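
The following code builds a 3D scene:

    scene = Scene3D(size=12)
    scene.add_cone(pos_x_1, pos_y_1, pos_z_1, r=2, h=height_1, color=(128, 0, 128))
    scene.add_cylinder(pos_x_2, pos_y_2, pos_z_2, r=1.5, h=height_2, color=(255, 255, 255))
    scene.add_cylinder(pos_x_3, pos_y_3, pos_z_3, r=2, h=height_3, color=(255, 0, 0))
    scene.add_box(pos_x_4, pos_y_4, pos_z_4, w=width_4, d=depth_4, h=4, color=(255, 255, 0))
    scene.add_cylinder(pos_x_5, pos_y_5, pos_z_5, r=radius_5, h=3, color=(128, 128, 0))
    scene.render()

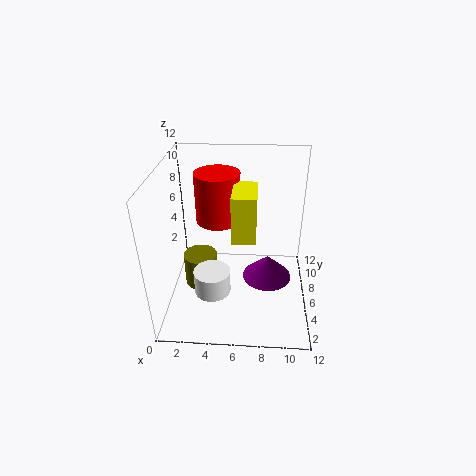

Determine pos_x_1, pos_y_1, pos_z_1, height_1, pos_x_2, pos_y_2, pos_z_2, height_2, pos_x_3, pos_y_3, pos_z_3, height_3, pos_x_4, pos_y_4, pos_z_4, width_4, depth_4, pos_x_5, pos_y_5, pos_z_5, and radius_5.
pos_x_1 = 8.5
pos_y_1 = 5
pos_z_1 = 3
height_1 = 2
pos_x_2 = 4
pos_y_2 = 4
pos_z_2 = 2
height_2 = 2
pos_x_3 = 4
pos_y_3 = 9
pos_z_3 = 6
height_3 = 4.5
pos_x_4 = 5.5
pos_y_4 = 5
pos_z_4 = 6
width_4 = 2
depth_4 = 3.5
pos_x_5 = 2.5
pos_y_5 = 7
pos_z_5 = 0.5
radius_5 = 1.5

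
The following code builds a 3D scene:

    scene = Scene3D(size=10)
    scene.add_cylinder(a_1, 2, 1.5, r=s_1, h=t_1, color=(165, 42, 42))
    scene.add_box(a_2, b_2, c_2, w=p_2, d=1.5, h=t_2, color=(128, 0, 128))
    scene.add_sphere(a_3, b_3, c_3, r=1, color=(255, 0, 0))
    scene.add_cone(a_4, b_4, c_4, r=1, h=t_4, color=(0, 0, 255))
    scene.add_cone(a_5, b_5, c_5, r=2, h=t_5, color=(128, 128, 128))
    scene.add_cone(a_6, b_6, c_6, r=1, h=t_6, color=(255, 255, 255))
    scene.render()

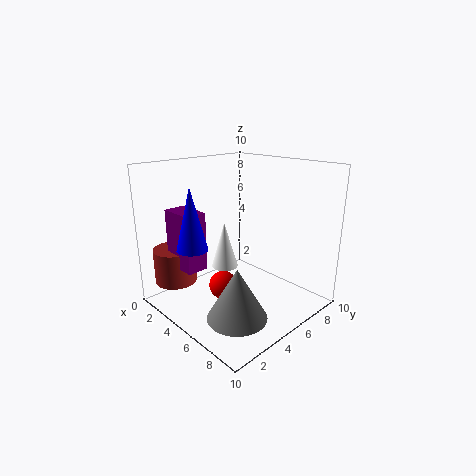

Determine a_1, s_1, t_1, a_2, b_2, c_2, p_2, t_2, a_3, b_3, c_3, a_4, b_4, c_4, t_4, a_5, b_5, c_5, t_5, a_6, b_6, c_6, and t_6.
a_1 = 1.5, s_1 = 1.5, t_1 = 2.5, a_2 = 1.5, b_2 = 1.5, c_2 = 3, p_2 = 2.5, t_2 = 4, a_3 = 4.5, b_3 = 4, c_3 = 1.5, a_4 = 4.5, b_4 = 1.5, c_4 = 5, t_4 = 4, a_5 = 7, b_5 = 3, c_5 = 0.5, t_5 = 3.5, a_6 = 3, b_6 = 5.5, c_6 = 2, t_6 = 3.5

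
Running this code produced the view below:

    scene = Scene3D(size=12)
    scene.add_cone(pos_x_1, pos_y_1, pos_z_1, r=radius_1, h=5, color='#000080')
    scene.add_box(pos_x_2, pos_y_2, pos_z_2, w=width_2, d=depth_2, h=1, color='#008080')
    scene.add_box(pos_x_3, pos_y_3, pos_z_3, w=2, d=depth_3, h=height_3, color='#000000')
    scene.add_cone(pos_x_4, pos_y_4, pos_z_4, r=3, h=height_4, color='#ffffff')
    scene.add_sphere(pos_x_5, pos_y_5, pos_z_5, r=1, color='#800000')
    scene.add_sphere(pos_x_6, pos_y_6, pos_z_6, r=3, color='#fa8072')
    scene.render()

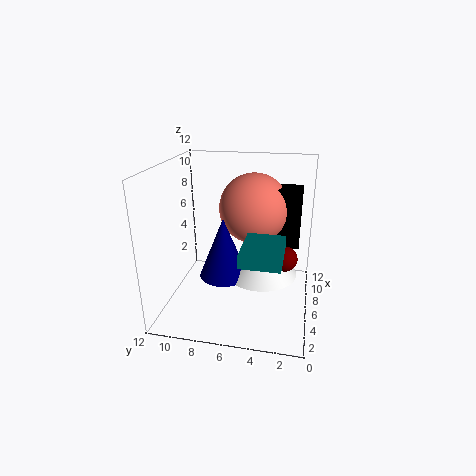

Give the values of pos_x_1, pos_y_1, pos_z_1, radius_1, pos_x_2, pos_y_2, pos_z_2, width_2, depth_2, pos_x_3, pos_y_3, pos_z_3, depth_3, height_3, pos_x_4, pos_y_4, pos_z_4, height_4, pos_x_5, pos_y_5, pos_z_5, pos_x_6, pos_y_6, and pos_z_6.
pos_x_1 = 5, pos_y_1 = 7, pos_z_1 = 3, radius_1 = 2, pos_x_2 = 1, pos_y_2 = 2, pos_z_2 = 6, width_2 = 4, depth_2 = 3, pos_x_3 = 7, pos_y_3 = 1, pos_z_3 = 5, depth_3 = 4, height_3 = 5, pos_x_4 = 6, pos_y_4 = 4, pos_z_4 = 3, height_4 = 3, pos_x_5 = 5, pos_y_5 = 2, pos_z_5 = 5, pos_x_6 = 8, pos_y_6 = 5, pos_z_6 = 8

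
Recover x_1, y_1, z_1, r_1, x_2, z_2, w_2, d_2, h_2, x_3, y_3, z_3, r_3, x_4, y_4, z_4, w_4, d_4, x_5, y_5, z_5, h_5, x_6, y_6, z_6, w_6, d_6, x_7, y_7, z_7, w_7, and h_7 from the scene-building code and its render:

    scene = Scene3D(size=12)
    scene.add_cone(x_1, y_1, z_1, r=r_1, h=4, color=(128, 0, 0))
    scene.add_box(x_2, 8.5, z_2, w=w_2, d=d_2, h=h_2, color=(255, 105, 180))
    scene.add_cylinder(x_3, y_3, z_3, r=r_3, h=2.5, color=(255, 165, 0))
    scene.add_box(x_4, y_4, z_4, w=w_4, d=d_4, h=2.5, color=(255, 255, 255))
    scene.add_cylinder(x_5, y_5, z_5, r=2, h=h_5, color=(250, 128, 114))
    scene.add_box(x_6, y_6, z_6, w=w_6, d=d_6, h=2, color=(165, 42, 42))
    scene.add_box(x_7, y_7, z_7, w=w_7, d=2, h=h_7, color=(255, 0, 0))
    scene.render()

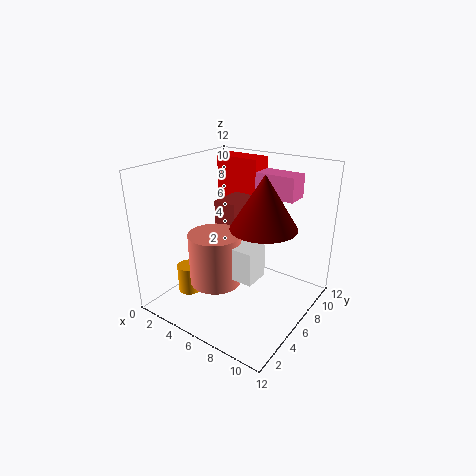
x_1 = 9
y_1 = 5
z_1 = 8
r_1 = 2.5
x_2 = 6
z_2 = 9
w_2 = 3.5
d_2 = 2
h_2 = 2
x_3 = 2
y_3 = 4
z_3 = 0.5
r_3 = 1
x_4 = 6.5
y_4 = 2.5
z_4 = 4.5
w_4 = 3
d_4 = 2
x_5 = 6
y_5 = 3
z_5 = 3.5
h_5 = 4
x_6 = 4
y_6 = 5.5
z_6 = 7
w_6 = 2
d_6 = 3.5
x_7 = 2
y_7 = 8.5
z_7 = 8
w_7 = 4
h_7 = 4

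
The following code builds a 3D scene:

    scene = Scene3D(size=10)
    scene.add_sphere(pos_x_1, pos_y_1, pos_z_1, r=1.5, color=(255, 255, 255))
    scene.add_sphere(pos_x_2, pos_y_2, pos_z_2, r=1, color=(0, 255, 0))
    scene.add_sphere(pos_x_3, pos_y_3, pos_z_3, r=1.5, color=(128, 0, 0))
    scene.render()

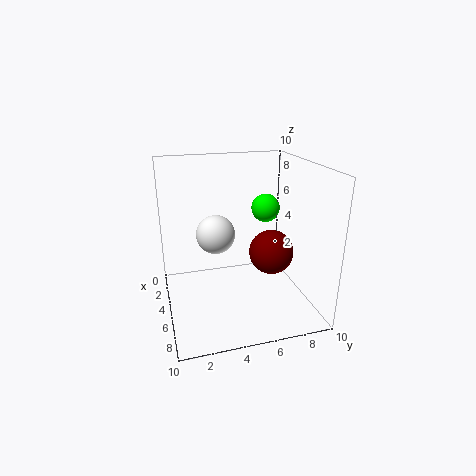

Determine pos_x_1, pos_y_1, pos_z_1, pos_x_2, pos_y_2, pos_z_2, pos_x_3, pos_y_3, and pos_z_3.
pos_x_1 = 2.25, pos_y_1 = 4, pos_z_1 = 4.25, pos_x_2 = 4.25, pos_y_2 = 7.25, pos_z_2 = 6.75, pos_x_3 = 6.25, pos_y_3 = 7, pos_z_3 = 4.25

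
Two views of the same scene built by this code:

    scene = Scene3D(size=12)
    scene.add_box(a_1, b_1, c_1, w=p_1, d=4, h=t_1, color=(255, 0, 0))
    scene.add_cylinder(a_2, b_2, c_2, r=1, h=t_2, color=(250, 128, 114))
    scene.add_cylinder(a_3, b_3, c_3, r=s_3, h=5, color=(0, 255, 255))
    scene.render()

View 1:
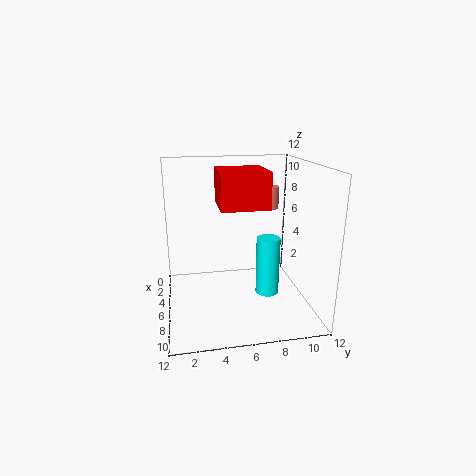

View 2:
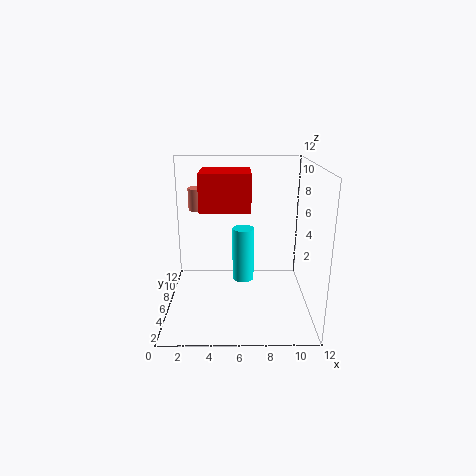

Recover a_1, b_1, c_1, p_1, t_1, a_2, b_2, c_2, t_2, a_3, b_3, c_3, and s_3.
a_1 = 3; b_1 = 4.5; c_1 = 8.5; p_1 = 4; t_1 = 3; a_2 = 2.5; b_2 = 9.5; c_2 = 7.5; t_2 = 2; a_3 = 6.5; b_3 = 8.5; c_3 = 1; s_3 = 1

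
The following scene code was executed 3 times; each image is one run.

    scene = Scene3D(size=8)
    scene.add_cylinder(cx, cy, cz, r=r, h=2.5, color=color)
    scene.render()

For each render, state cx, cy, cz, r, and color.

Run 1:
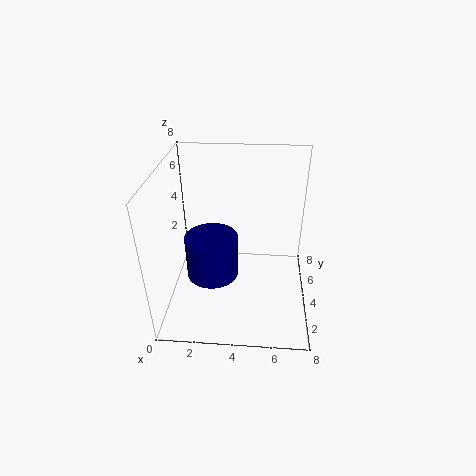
cx = 2.5; cy = 4; cz = 1.5; r = 1.5; color = 'navy'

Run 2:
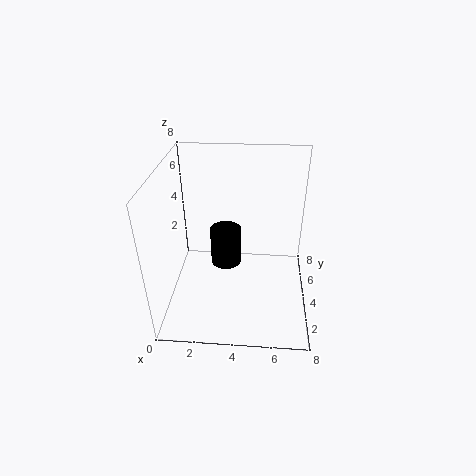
cx = 3; cy = 6.5; cz = 0.5; r = 1; color = 'black'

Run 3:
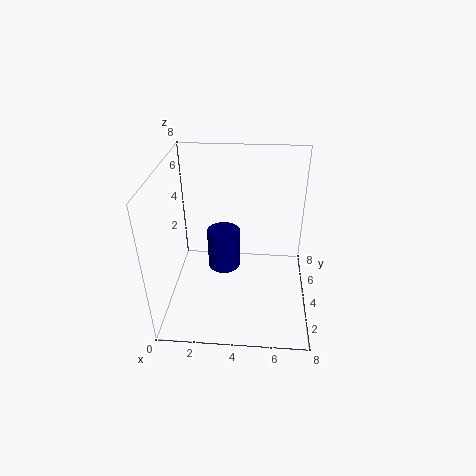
cx = 3; cy = 5.5; cz = 1; r = 1; color = 'navy'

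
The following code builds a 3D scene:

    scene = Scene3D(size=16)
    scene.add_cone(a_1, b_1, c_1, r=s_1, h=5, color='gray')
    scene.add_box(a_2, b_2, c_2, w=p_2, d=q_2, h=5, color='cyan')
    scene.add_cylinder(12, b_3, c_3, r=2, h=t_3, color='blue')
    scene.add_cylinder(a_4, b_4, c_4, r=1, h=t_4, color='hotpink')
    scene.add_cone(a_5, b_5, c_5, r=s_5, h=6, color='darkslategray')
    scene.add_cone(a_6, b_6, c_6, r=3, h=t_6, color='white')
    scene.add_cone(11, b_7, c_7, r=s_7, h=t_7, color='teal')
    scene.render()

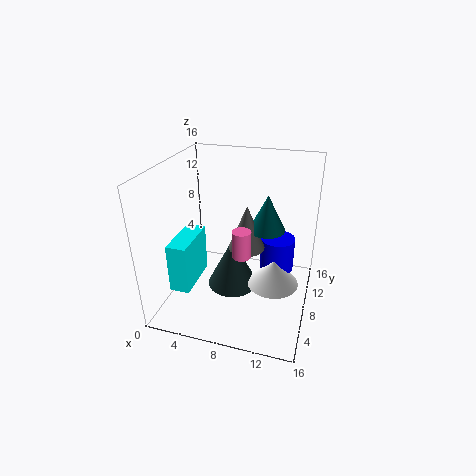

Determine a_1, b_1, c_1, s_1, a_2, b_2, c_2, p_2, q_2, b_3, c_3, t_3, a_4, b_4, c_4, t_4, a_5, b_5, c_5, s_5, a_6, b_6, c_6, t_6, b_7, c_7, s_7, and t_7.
a_1 = 9
b_1 = 8
c_1 = 7
s_1 = 2
a_2 = 3
b_2 = 1
c_2 = 5
p_2 = 2
q_2 = 5
b_3 = 11
c_3 = 3
t_3 = 4
a_4 = 9
b_4 = 6
c_4 = 7
t_4 = 3
a_5 = 7
b_5 = 9
c_5 = 1
s_5 = 3
a_6 = 12
b_6 = 9
c_6 = 2
t_6 = 3
b_7 = 9
c_7 = 9
s_7 = 2
t_7 = 4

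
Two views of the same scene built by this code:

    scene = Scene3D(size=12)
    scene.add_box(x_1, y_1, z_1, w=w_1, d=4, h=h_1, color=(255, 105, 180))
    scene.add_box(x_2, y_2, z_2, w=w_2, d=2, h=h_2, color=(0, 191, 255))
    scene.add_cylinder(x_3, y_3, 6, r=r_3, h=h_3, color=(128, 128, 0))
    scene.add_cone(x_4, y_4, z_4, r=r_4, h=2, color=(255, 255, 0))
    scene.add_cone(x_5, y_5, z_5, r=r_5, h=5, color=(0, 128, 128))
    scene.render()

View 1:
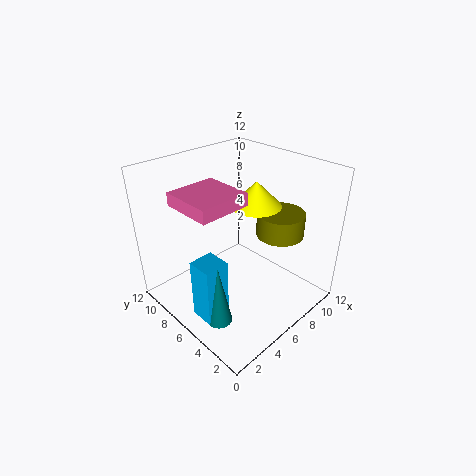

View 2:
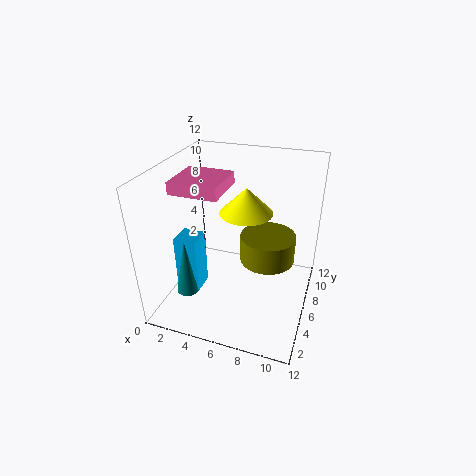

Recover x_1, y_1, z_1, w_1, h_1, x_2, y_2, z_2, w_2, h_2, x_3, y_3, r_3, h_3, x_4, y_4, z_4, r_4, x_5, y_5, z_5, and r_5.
x_1 = 1; y_1 = 4; z_1 = 10; w_1 = 4; h_1 = 1; x_2 = 1; y_2 = 4; z_2 = 1; w_2 = 2; h_2 = 5; x_3 = 9; y_3 = 4; r_3 = 2; h_3 = 2; x_4 = 7; y_4 = 5; z_4 = 9; r_4 = 2; x_5 = 2; y_5 = 4; z_5 = 1; r_5 = 1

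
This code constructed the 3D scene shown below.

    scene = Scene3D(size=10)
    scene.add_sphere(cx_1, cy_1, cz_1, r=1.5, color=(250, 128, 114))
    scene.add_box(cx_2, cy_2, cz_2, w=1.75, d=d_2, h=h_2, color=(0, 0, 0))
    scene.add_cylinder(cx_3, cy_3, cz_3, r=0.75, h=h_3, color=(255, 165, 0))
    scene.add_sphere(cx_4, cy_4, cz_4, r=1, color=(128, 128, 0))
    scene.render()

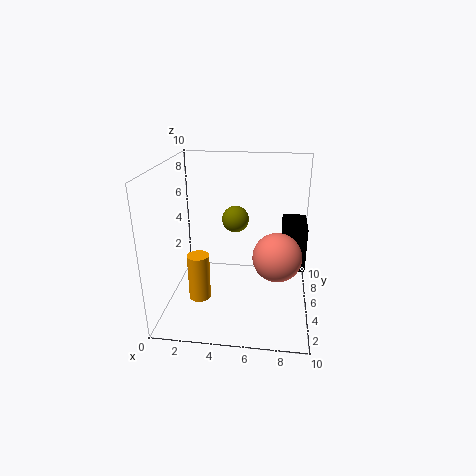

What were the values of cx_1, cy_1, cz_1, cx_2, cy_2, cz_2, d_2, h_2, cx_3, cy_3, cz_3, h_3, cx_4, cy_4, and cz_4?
cx_1 = 7.75
cy_1 = 2.5
cz_1 = 5
cx_2 = 8
cy_2 = 5.25
cz_2 = 2.5
d_2 = 3
h_2 = 3.25
cx_3 = 2.5
cy_3 = 3.5
cz_3 = 1
h_3 = 3.25
cx_4 = 4.5
cy_4 = 7.25
cz_4 = 5.5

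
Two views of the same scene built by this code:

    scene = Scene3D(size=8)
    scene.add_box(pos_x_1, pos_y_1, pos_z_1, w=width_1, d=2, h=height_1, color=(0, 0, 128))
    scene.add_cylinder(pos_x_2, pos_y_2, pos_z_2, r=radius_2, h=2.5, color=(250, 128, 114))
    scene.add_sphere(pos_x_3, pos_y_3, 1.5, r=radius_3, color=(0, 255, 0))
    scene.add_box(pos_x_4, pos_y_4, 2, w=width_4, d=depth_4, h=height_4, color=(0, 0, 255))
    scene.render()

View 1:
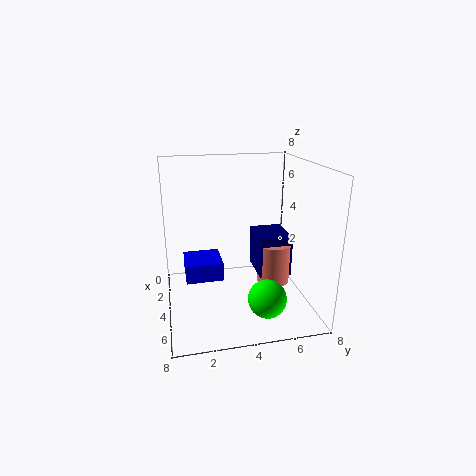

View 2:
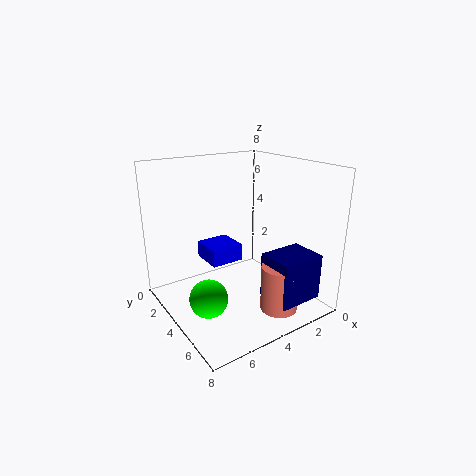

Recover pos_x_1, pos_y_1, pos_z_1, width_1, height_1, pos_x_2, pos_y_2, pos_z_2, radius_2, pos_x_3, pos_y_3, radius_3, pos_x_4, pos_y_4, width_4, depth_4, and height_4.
pos_x_1 = 1, pos_y_1 = 5.5, pos_z_1 = 1, width_1 = 2.5, height_1 = 2.5, pos_x_2 = 3, pos_y_2 = 6.5, pos_z_2 = 0.5, radius_2 = 1, pos_x_3 = 6.5, pos_y_3 = 5, radius_3 = 1, pos_x_4 = 3, pos_y_4 = 1, width_4 = 2, depth_4 = 2, height_4 = 1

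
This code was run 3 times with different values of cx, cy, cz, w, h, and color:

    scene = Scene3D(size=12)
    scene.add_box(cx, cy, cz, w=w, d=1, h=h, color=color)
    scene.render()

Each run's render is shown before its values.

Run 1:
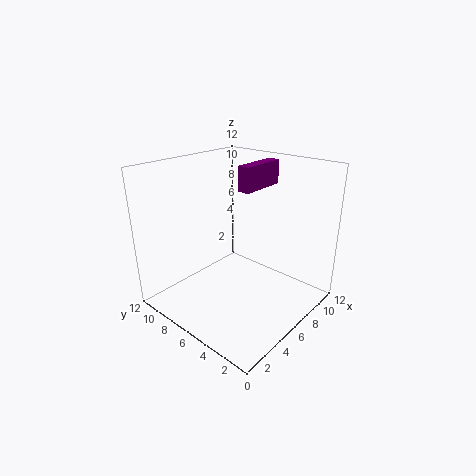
cx = 6, cy = 5, cz = 10, w = 4, h = 2, color = 'purple'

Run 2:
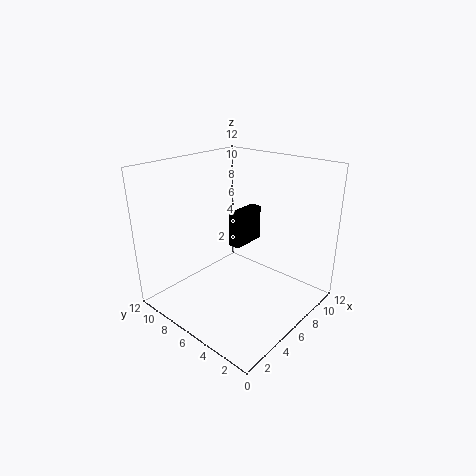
cx = 6, cy = 6, cz = 5, w = 3, h = 3, color = 'black'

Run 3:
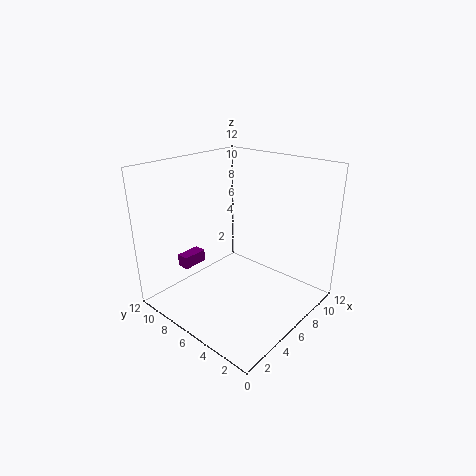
cx = 2, cy = 8, cz = 4, w = 2, h = 1, color = 'purple'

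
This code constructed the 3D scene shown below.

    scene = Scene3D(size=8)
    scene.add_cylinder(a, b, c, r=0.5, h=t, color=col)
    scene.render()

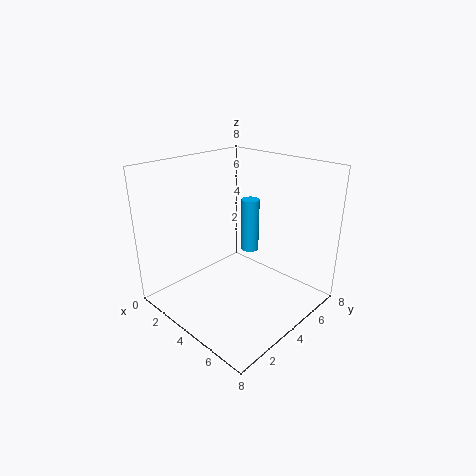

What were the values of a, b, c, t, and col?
a = 4, b = 5, c = 3, t = 3, col = 'deepskyblue'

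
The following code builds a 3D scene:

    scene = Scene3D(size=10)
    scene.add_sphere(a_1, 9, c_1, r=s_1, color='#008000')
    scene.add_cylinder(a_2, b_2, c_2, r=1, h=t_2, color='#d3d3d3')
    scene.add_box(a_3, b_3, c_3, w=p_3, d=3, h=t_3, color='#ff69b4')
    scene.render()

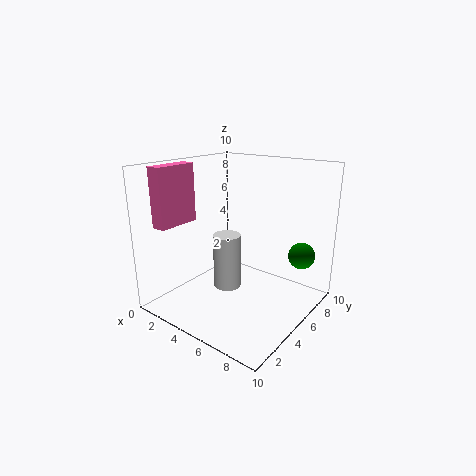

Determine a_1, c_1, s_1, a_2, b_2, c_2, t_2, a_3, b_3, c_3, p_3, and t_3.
a_1 = 8, c_1 = 3, s_1 = 1, a_2 = 4, b_2 = 5, c_2 = 1, t_2 = 4, a_3 = 1, b_3 = 1, c_3 = 6, p_3 = 1, t_3 = 4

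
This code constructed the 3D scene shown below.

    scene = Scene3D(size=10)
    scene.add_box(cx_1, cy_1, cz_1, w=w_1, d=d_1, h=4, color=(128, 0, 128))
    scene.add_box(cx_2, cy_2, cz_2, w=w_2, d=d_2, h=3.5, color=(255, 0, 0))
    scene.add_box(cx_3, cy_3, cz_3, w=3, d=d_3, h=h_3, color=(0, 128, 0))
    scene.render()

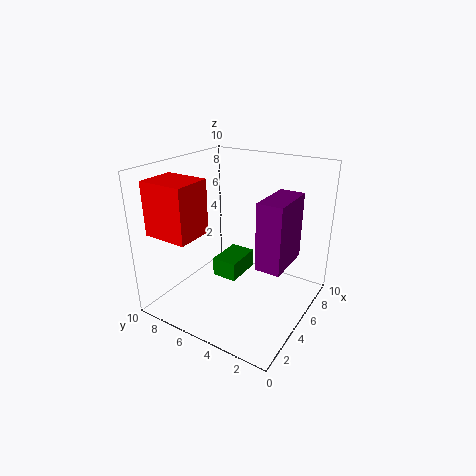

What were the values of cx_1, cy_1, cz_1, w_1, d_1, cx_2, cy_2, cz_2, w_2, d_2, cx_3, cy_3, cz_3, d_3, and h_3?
cx_1 = 2; cy_1 = 0.5; cz_1 = 5; w_1 = 3; d_1 = 1.5; cx_2 = 0.5; cy_2 = 6; cz_2 = 6; w_2 = 2.5; d_2 = 3; cx_3 = 6; cy_3 = 6; cz_3 = 0.5; d_3 = 2; h_3 = 1.5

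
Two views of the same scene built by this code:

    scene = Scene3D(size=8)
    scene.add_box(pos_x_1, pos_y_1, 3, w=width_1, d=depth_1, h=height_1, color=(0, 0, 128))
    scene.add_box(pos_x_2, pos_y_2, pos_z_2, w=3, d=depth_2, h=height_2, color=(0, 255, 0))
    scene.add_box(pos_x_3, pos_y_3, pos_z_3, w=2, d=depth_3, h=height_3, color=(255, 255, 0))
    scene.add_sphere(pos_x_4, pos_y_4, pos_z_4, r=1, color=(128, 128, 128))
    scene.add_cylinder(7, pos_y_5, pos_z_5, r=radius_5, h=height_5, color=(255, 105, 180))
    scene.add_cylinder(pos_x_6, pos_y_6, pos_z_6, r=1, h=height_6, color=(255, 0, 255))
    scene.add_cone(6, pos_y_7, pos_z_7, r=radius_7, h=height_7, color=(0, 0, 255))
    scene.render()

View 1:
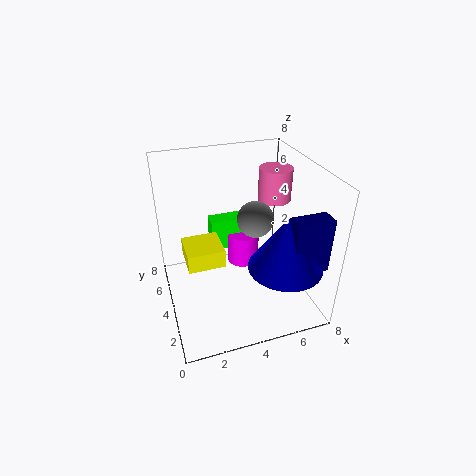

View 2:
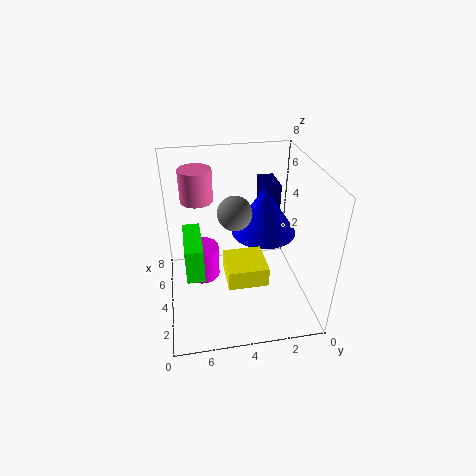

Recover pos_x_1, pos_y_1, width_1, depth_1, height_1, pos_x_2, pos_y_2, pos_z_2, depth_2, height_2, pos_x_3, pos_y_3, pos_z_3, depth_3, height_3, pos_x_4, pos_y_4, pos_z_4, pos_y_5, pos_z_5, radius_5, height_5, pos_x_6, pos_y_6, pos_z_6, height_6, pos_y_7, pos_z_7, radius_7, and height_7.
pos_x_1 = 6; pos_y_1 = 1; width_1 = 2; depth_1 = 1; height_1 = 3; pos_x_2 = 3; pos_y_2 = 6; pos_z_2 = 2; depth_2 = 1; height_2 = 2; pos_x_3 = 1; pos_y_3 = 3; pos_z_3 = 3; depth_3 = 2; height_3 = 1; pos_x_4 = 5; pos_y_4 = 4; pos_z_4 = 5; pos_y_5 = 6; pos_z_5 = 5; radius_5 = 1; height_5 = 2; pos_x_6 = 5; pos_y_6 = 6; pos_z_6 = 1; height_6 = 2; pos_y_7 = 2; pos_z_7 = 3; radius_7 = 2; height_7 = 3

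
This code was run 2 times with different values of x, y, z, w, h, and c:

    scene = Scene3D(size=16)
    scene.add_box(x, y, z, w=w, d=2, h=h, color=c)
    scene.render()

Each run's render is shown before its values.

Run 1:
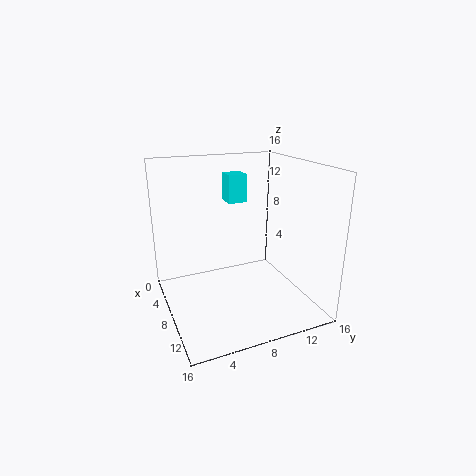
x = 6
y = 7
z = 12
w = 2
h = 3
c = 'cyan'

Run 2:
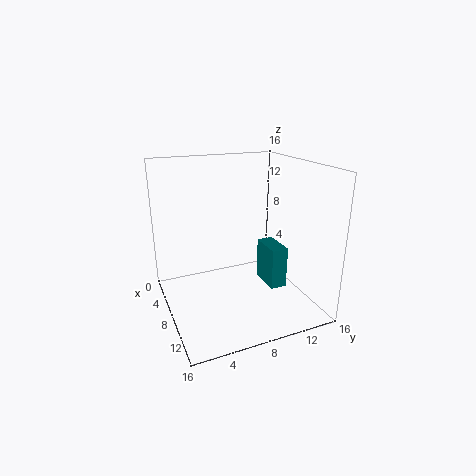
x = 5
y = 12
z = 1
w = 4
h = 5
c = 'teal'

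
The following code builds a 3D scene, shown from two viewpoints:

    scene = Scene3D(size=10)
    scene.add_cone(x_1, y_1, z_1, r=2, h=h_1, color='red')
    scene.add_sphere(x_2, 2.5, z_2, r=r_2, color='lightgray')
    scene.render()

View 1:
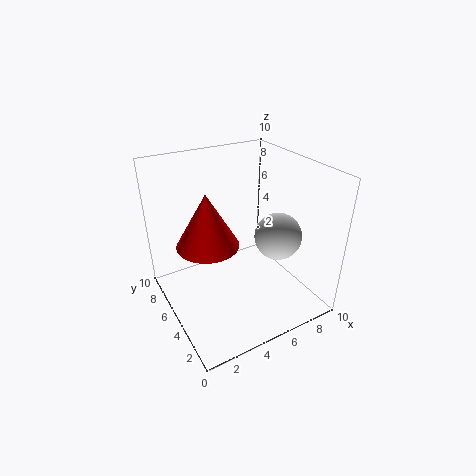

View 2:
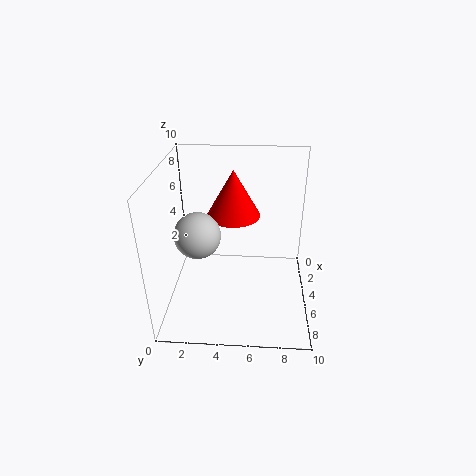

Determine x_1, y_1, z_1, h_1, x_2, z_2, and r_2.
x_1 = 2.5; y_1 = 4.5; z_1 = 5.5; h_1 = 3.5; x_2 = 6.5; z_2 = 6; r_2 = 1.5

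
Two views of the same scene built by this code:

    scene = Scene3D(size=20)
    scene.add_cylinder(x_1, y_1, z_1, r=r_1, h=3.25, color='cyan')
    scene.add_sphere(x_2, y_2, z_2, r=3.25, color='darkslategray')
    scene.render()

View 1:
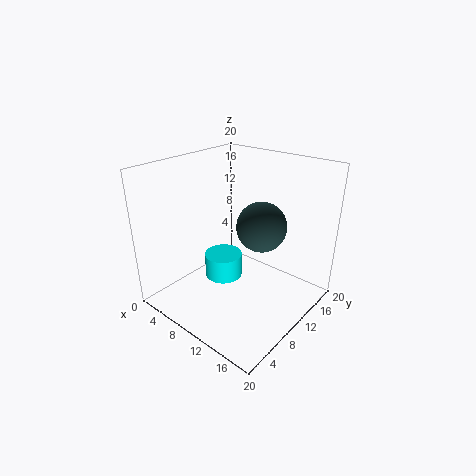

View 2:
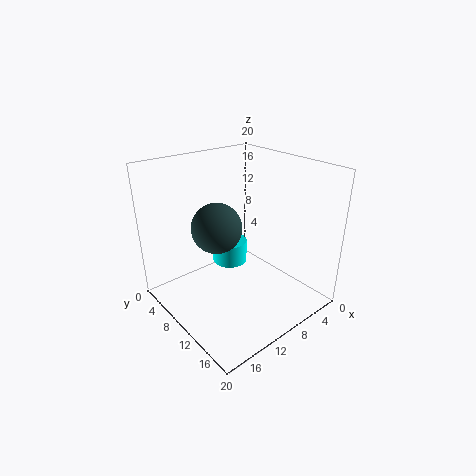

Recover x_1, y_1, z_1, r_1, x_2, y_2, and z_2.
x_1 = 9.5; y_1 = 7.5; z_1 = 5.25; r_1 = 2.5; x_2 = 13.75; y_2 = 10.25; z_2 = 12.75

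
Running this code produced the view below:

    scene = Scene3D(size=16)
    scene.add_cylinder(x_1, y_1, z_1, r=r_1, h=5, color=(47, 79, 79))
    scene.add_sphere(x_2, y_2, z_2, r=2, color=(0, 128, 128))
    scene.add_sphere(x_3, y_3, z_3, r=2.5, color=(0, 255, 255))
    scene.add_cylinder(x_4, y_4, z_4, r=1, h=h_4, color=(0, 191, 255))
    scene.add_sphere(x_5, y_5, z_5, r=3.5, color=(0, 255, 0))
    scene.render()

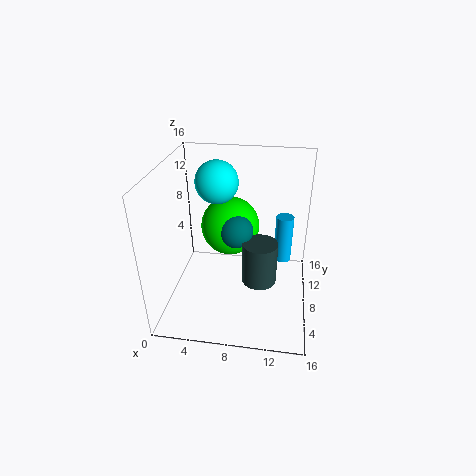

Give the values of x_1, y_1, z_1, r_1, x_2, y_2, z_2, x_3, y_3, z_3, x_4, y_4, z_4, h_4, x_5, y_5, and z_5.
x_1 = 10.5; y_1 = 8; z_1 = 2.5; r_1 = 2; x_2 = 7.5; y_2 = 9.5; z_2 = 8; x_3 = 5; y_3 = 11.5; z_3 = 13; x_4 = 13; y_4 = 10; z_4 = 4.5; h_4 = 5.5; x_5 = 6.5; y_5 = 11.5; z_5 = 7.5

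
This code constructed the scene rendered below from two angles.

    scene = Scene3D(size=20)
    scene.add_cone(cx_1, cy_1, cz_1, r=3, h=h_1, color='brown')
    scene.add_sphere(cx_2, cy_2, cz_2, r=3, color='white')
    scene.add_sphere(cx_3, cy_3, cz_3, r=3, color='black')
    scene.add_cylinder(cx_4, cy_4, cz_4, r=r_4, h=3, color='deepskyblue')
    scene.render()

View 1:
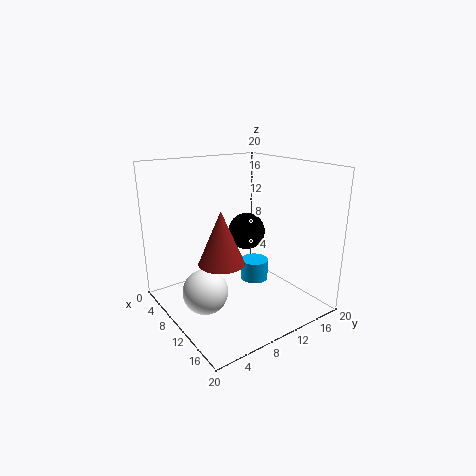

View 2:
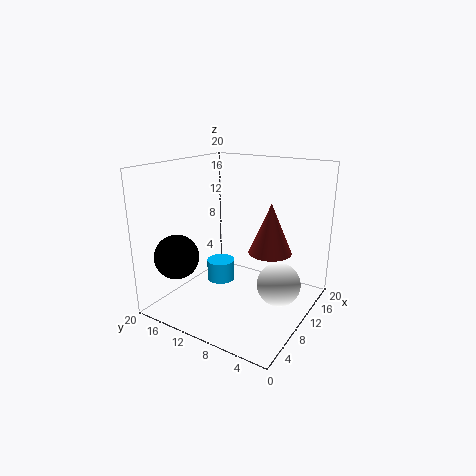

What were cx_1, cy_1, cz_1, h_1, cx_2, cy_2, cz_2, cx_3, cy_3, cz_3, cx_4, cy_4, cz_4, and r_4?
cx_1 = 12, cy_1 = 6, cz_1 = 8, h_1 = 7, cx_2 = 11, cy_2 = 4, cz_2 = 4, cx_3 = 4, cy_3 = 16, cz_3 = 8, cx_4 = 10, cy_4 = 13, cz_4 = 3, r_4 = 2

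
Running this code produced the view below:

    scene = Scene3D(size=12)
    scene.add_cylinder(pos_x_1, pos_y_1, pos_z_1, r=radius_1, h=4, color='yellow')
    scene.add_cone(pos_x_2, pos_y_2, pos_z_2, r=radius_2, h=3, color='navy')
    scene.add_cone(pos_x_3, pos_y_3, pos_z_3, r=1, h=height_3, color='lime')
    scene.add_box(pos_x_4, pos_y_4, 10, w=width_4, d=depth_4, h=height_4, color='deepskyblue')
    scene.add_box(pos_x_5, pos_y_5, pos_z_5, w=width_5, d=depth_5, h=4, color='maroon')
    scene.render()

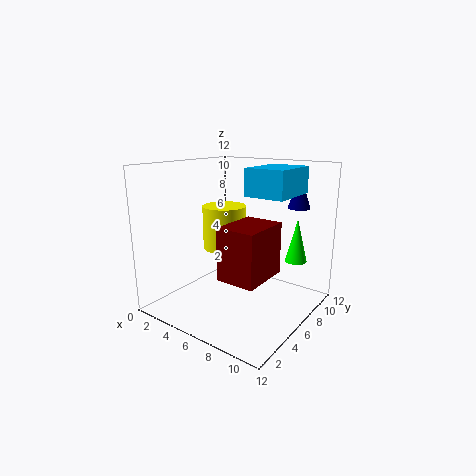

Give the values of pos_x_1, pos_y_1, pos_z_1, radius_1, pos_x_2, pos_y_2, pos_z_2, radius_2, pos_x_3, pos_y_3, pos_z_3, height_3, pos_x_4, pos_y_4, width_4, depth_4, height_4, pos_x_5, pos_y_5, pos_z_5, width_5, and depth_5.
pos_x_1 = 3
pos_y_1 = 8
pos_z_1 = 4
radius_1 = 2
pos_x_2 = 9
pos_y_2 = 11
pos_z_2 = 8
radius_2 = 1
pos_x_3 = 9
pos_y_3 = 11
pos_z_3 = 3
height_3 = 4
pos_x_4 = 8
pos_y_4 = 4
width_4 = 3
depth_4 = 4
height_4 = 2
pos_x_5 = 7
pos_y_5 = 2
pos_z_5 = 4
width_5 = 3
depth_5 = 4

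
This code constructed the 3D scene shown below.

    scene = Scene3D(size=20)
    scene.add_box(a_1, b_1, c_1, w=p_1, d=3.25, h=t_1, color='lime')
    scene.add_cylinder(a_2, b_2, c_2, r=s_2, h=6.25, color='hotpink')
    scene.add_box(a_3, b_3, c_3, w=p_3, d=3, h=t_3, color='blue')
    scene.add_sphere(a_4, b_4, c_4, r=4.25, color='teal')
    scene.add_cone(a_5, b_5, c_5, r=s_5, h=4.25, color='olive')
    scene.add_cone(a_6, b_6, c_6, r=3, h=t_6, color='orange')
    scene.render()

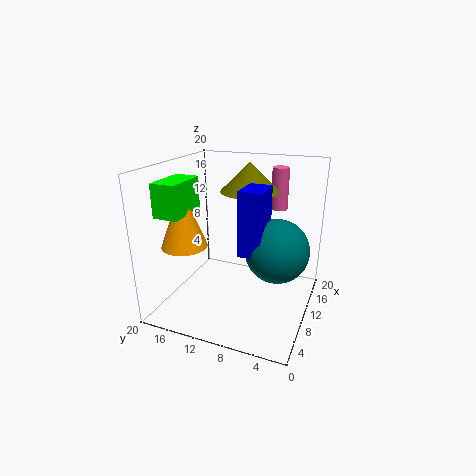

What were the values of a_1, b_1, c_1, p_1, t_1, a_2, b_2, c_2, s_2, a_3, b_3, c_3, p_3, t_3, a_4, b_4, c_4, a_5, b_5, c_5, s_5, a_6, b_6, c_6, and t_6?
a_1 = 2, b_1 = 14.5, c_1 = 14.5, p_1 = 5.75, t_1 = 4.25, a_2 = 17.25, b_2 = 6.25, c_2 = 12.5, s_2 = 1.25, a_3 = 6, b_3 = 5.5, c_3 = 9.25, p_3 = 4.5, t_3 = 8.5, a_4 = 9.5, b_4 = 4.25, c_4 = 9.25, a_5 = 14.5, b_5 = 10, c_5 = 15.5, s_5 = 4.25, a_6 = 5, b_6 = 15.5, c_6 = 10, t_6 = 7.75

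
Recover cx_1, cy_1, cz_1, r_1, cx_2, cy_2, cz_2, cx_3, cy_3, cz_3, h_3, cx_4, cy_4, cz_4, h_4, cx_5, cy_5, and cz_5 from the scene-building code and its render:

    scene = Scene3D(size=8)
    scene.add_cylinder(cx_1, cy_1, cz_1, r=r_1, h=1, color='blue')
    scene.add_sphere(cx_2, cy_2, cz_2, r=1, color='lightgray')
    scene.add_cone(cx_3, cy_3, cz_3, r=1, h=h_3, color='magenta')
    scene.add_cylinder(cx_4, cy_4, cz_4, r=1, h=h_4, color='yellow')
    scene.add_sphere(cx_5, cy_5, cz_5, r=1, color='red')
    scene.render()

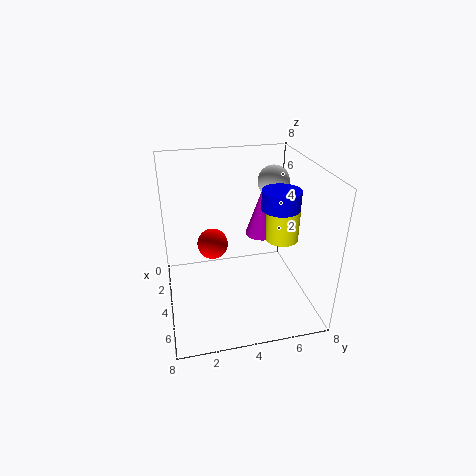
cx_1 = 5, cy_1 = 6, cz_1 = 6, r_1 = 1, cx_2 = 1, cy_2 = 7, cz_2 = 6, cx_3 = 2, cy_3 = 6, cz_3 = 3, h_3 = 3, cx_4 = 3, cy_4 = 7, cz_4 = 3, h_4 = 2, cx_5 = 1, cy_5 = 3, cz_5 = 2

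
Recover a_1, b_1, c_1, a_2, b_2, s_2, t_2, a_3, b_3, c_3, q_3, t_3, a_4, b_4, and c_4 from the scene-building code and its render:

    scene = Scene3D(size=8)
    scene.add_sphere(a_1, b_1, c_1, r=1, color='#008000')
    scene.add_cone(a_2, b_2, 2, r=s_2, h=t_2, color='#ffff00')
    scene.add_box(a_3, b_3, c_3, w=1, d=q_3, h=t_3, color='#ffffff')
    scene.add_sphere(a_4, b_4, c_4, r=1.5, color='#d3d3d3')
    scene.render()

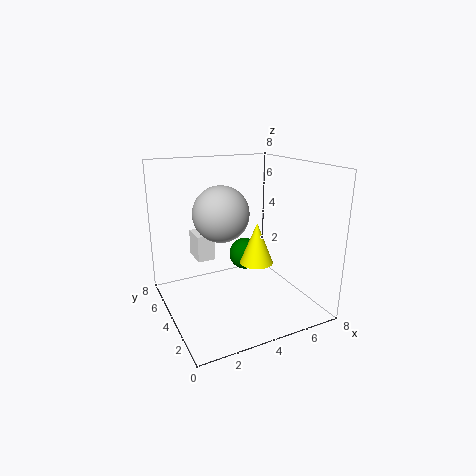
a_1 = 5.5; b_1 = 6; c_1 = 2; a_2 = 5.5; b_2 = 4.5; s_2 = 1; t_2 = 2.5; a_3 = 2; b_3 = 5; c_3 = 2.5; q_3 = 1.5; t_3 = 1.5; a_4 = 3; b_4 = 4; c_4 = 5.5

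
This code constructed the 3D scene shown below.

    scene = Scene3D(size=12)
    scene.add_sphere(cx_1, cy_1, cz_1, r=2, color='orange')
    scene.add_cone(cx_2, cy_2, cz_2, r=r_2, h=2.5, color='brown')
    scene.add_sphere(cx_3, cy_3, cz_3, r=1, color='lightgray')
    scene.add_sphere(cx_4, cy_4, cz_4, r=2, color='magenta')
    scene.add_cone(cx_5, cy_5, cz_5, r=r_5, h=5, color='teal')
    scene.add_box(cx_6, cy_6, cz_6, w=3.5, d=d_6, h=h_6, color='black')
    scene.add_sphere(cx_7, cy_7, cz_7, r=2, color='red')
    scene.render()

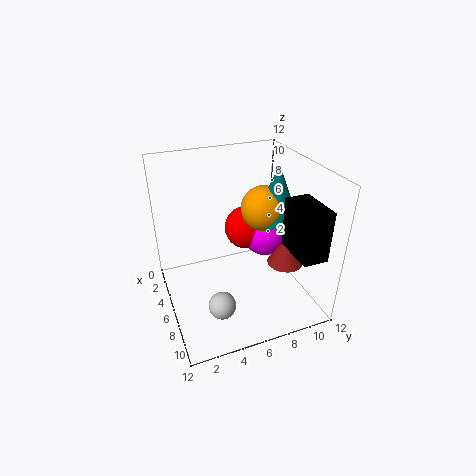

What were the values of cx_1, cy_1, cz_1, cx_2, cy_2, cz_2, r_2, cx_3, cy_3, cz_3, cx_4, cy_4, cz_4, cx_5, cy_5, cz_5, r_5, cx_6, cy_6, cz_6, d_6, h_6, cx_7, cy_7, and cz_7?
cx_1 = 4.5; cy_1 = 9; cz_1 = 7.5; cx_2 = 8; cy_2 = 9.5; cz_2 = 4; r_2 = 1.5; cx_3 = 10.5; cy_3 = 3; cz_3 = 3.5; cx_4 = 4; cy_4 = 9.5; cz_4 = 4.5; cx_5 = 5; cy_5 = 10; cz_5 = 6.5; r_5 = 2; cx_6 = 8; cy_6 = 9; cz_6 = 6; d_6 = 2; h_6 = 4; cx_7 = 3; cy_7 = 8; cz_7 = 5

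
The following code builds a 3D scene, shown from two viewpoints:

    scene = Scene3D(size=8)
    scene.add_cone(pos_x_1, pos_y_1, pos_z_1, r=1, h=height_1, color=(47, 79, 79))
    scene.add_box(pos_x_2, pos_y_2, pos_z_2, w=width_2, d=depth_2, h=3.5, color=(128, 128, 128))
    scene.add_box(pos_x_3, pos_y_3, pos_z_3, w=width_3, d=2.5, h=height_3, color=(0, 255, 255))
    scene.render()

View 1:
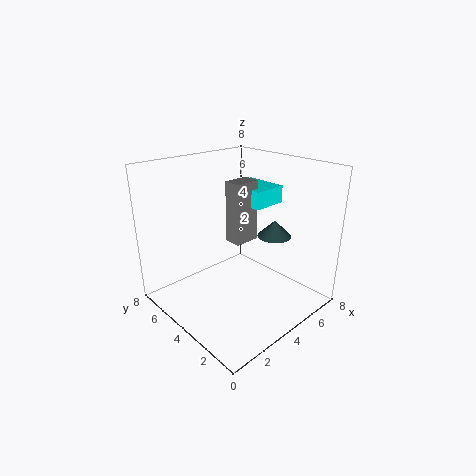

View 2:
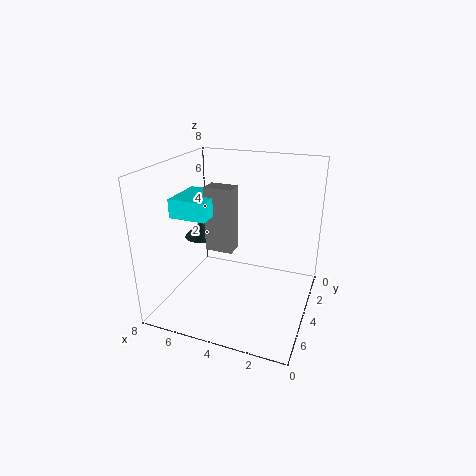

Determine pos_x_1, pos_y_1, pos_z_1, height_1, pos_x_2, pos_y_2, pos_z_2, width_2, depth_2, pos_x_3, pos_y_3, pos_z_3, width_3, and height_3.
pos_x_1 = 6.5
pos_y_1 = 3.5
pos_z_1 = 3.5
height_1 = 1
pos_x_2 = 4
pos_y_2 = 4
pos_z_2 = 3.5
width_2 = 1.5
depth_2 = 1
pos_x_3 = 5
pos_y_3 = 3.5
pos_z_3 = 5.5
width_3 = 2
height_3 = 1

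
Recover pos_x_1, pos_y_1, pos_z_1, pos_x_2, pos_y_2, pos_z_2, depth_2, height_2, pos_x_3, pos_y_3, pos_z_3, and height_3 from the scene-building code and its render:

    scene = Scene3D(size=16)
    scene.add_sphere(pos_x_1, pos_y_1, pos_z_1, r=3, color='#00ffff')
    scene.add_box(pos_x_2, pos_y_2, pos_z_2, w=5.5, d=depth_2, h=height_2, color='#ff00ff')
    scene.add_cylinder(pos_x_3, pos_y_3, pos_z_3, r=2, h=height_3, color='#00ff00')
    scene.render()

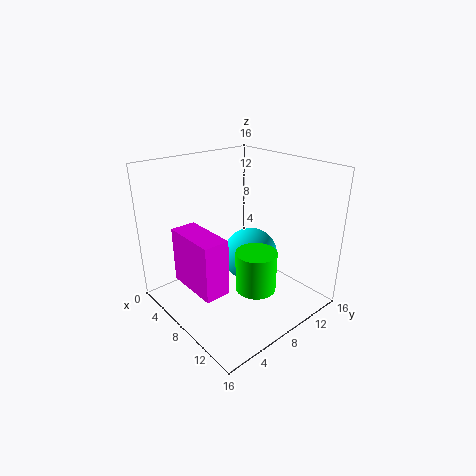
pos_x_1 = 9, pos_y_1 = 9, pos_z_1 = 6, pos_x_2 = 7, pos_y_2 = 0.5, pos_z_2 = 5.5, depth_2 = 2.5, height_2 = 5.5, pos_x_3 = 13, pos_y_3 = 6, pos_z_3 = 5, height_3 = 4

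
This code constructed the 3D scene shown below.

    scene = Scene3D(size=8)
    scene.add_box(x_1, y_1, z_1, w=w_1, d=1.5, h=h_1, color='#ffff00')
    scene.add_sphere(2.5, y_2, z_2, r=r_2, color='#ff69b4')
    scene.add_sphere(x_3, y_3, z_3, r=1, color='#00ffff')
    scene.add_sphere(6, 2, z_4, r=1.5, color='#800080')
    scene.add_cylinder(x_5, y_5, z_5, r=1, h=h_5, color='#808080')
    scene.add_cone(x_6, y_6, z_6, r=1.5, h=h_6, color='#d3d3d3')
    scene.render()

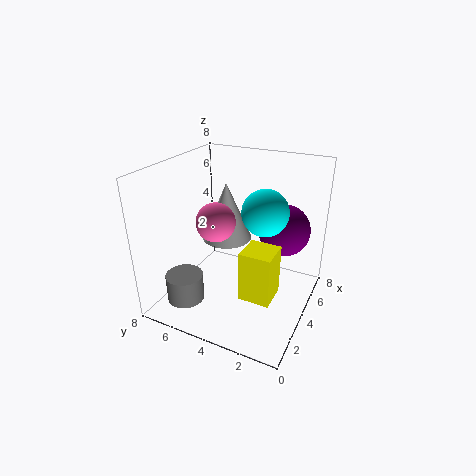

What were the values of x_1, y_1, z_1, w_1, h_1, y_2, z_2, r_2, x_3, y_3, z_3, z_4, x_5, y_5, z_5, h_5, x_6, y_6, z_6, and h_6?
x_1 = 1
y_1 = 1
z_1 = 2.5
w_1 = 1.5
h_1 = 2.5
y_2 = 4.5
z_2 = 5.5
r_2 = 1
x_3 = 1.5
y_3 = 1.5
z_3 = 7
z_4 = 4
x_5 = 1.5
y_5 = 6
z_5 = 1
h_5 = 1.5
x_6 = 5.5
y_6 = 5.5
z_6 = 3
h_6 = 3.5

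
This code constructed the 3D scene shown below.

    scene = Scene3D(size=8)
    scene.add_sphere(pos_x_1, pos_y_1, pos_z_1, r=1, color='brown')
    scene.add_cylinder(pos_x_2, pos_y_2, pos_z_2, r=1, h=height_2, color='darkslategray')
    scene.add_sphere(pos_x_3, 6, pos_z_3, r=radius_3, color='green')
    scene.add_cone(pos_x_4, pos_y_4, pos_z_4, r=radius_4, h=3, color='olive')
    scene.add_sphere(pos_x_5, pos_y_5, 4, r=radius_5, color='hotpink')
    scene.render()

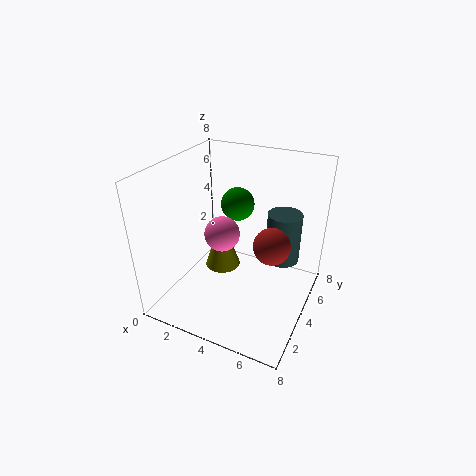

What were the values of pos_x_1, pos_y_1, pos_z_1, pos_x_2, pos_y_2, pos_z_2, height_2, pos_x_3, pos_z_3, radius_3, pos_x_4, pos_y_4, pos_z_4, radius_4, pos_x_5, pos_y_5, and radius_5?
pos_x_1 = 6
pos_y_1 = 4
pos_z_1 = 4
pos_x_2 = 6
pos_y_2 = 6
pos_z_2 = 2
height_2 = 3
pos_x_3 = 3
pos_z_3 = 5
radius_3 = 1
pos_x_4 = 3
pos_y_4 = 4
pos_z_4 = 2
radius_4 = 1
pos_x_5 = 3
pos_y_5 = 4
radius_5 = 1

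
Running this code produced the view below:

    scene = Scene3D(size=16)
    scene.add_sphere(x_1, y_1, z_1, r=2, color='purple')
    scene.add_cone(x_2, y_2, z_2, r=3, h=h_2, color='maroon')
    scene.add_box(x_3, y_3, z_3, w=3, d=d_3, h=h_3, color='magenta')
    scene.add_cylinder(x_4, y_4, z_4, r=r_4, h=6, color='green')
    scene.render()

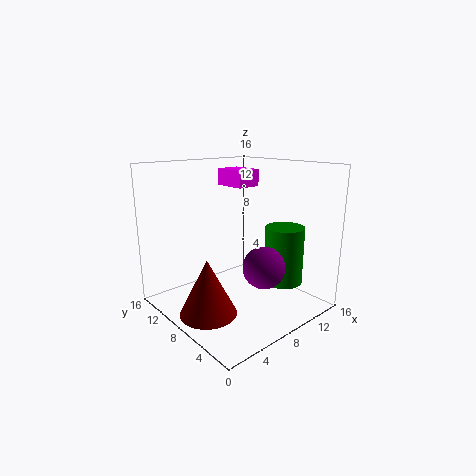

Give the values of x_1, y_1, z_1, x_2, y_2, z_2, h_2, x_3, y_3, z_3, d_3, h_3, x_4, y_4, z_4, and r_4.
x_1 = 6; y_1 = 2; z_1 = 7; x_2 = 3; y_2 = 7; z_2 = 1; h_2 = 6; x_3 = 10; y_3 = 10; z_3 = 13; d_3 = 4; h_3 = 2; x_4 = 10; y_4 = 3; z_4 = 4; r_4 = 2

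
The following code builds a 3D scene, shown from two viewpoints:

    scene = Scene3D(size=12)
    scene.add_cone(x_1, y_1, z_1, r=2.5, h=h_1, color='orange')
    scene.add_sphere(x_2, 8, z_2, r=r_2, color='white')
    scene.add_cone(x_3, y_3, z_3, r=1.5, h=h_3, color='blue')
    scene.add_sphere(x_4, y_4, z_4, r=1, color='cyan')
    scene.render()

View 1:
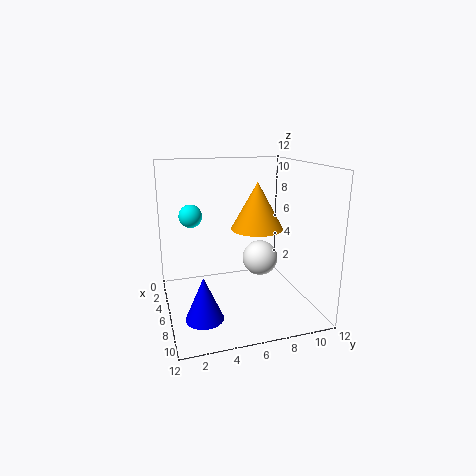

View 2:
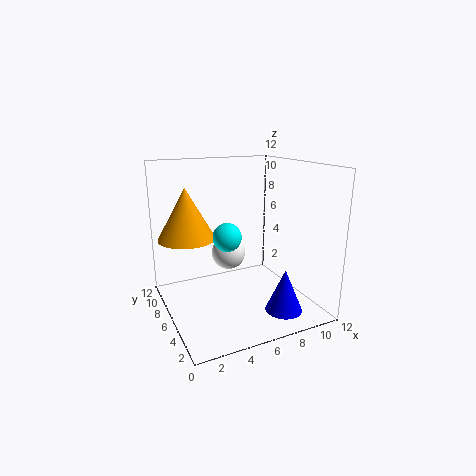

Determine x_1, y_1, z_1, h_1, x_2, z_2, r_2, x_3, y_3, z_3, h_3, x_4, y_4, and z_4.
x_1 = 2.5
y_1 = 9
z_1 = 5.5
h_1 = 4.5
x_2 = 6
z_2 = 4
r_2 = 1.5
x_3 = 8.5
y_3 = 2.5
z_3 = 0.5
h_3 = 3.5
x_4 = 3.5
y_4 = 2.5
z_4 = 7.5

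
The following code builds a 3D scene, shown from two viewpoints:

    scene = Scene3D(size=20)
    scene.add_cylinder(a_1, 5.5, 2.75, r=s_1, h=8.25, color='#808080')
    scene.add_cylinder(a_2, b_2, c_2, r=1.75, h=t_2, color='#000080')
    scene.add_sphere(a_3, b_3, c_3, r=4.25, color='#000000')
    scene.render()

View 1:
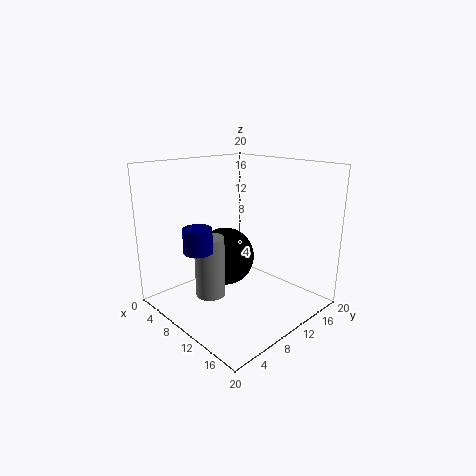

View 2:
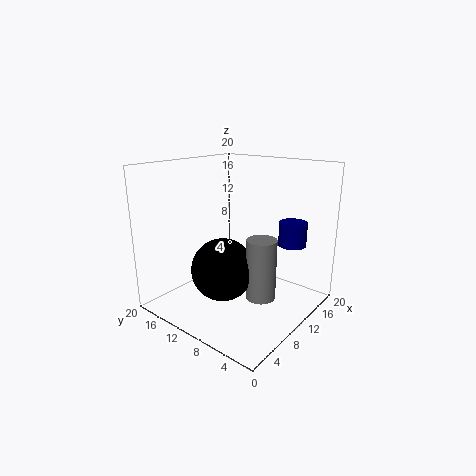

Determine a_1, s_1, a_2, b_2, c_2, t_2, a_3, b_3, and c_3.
a_1 = 9.25
s_1 = 2
a_2 = 11.25
b_2 = 2.25
c_2 = 10.5
t_2 = 3
a_3 = 7
b_3 = 10.25
c_3 = 6.25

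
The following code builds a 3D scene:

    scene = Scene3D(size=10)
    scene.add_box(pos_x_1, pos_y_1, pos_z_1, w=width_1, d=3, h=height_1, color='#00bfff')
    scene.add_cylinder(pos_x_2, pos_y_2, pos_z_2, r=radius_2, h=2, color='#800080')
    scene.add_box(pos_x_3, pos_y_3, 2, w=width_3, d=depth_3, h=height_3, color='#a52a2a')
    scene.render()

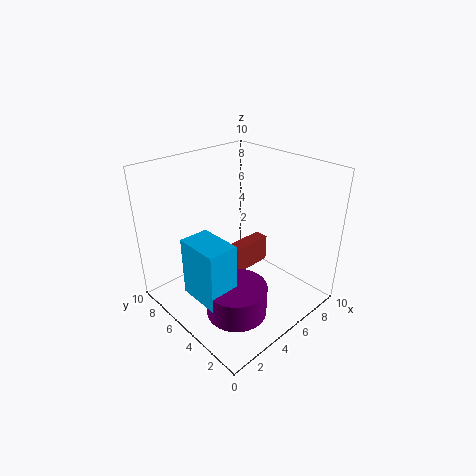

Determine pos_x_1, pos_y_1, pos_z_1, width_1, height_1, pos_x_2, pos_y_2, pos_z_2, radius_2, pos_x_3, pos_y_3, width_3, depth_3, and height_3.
pos_x_1 = 1; pos_y_1 = 3; pos_z_1 = 2; width_1 = 2; height_1 = 4; pos_x_2 = 3; pos_y_2 = 3; pos_z_2 = 1; radius_2 = 2; pos_x_3 = 5; pos_y_3 = 5; width_3 = 3; depth_3 = 1; height_3 = 2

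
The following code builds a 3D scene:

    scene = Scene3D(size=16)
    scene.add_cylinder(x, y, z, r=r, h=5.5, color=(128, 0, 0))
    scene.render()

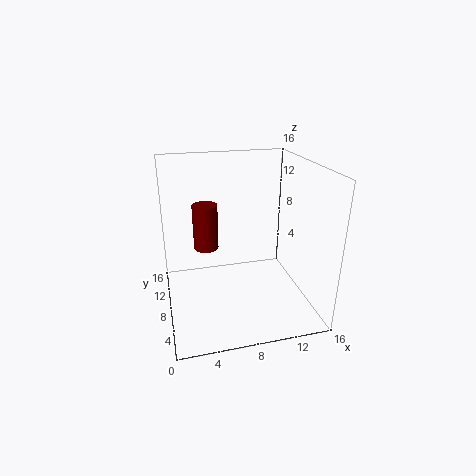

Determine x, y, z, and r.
x = 5
y = 12
z = 5.25
r = 1.5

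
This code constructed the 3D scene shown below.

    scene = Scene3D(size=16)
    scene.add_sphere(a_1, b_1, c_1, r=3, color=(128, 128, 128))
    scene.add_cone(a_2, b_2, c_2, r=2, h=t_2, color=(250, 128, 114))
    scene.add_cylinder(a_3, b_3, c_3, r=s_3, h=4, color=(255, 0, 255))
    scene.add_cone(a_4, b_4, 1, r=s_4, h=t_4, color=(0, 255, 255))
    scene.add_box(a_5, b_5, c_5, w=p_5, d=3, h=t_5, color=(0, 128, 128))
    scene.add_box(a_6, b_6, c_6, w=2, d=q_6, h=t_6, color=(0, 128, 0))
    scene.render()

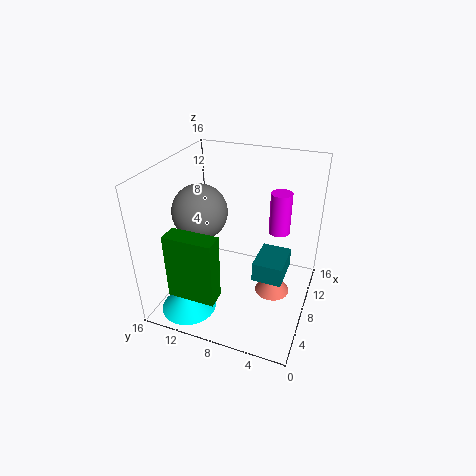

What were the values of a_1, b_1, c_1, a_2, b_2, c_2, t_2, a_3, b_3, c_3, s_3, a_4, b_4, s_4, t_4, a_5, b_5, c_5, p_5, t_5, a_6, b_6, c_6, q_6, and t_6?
a_1 = 7; b_1 = 12; c_1 = 11; a_2 = 9; b_2 = 4; c_2 = 1; t_2 = 3; a_3 = 6; b_3 = 3; c_3 = 11; s_3 = 1; a_4 = 3; b_4 = 12; s_4 = 3; t_4 = 3; a_5 = 4; b_5 = 2; c_5 = 6; p_5 = 4; t_5 = 2; a_6 = 1; b_6 = 8; c_6 = 4; q_6 = 5; t_6 = 7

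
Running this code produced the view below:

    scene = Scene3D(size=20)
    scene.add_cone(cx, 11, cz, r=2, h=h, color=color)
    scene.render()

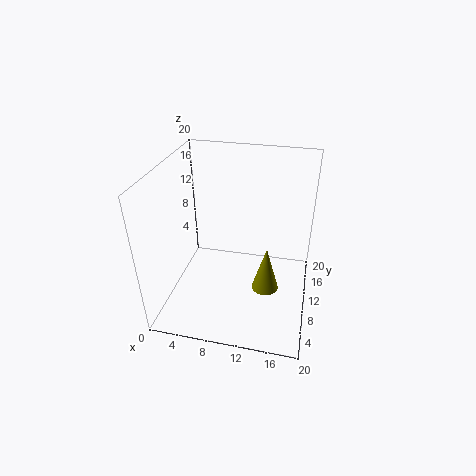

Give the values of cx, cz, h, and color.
cx = 14, cz = 1, h = 7, color = 'olive'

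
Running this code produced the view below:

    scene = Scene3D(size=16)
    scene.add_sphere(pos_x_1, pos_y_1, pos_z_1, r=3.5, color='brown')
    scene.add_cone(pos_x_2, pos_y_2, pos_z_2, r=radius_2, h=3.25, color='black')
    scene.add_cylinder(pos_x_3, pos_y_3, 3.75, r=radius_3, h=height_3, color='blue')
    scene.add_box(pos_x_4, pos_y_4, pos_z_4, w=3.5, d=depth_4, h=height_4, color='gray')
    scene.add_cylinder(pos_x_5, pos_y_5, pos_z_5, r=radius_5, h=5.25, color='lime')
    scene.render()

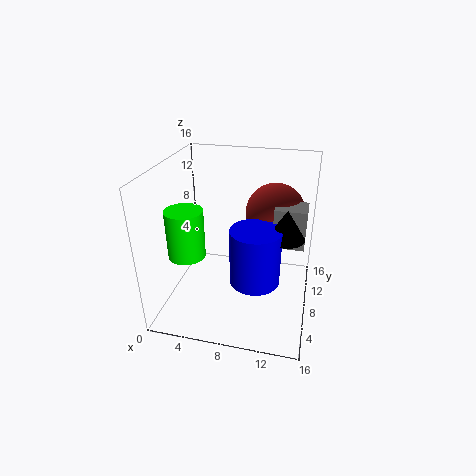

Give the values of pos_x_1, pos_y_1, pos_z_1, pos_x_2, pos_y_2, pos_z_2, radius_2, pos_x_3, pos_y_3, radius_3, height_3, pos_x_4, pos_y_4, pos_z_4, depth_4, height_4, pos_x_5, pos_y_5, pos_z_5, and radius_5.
pos_x_1 = 11.5
pos_y_1 = 12.25
pos_z_1 = 9.5
pos_x_2 = 13.25
pos_y_2 = 7.75
pos_z_2 = 8.75
radius_2 = 2
pos_x_3 = 10.25
pos_y_3 = 6.5
radius_3 = 2.75
height_3 = 6.25
pos_x_4 = 11.75
pos_y_4 = 8.5
pos_z_4 = 7
depth_4 = 3
height_4 = 4.5
pos_x_5 = 3
pos_y_5 = 5.25
pos_z_5 = 6.75
radius_5 = 2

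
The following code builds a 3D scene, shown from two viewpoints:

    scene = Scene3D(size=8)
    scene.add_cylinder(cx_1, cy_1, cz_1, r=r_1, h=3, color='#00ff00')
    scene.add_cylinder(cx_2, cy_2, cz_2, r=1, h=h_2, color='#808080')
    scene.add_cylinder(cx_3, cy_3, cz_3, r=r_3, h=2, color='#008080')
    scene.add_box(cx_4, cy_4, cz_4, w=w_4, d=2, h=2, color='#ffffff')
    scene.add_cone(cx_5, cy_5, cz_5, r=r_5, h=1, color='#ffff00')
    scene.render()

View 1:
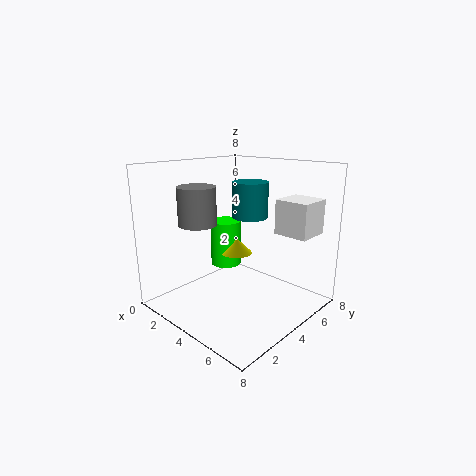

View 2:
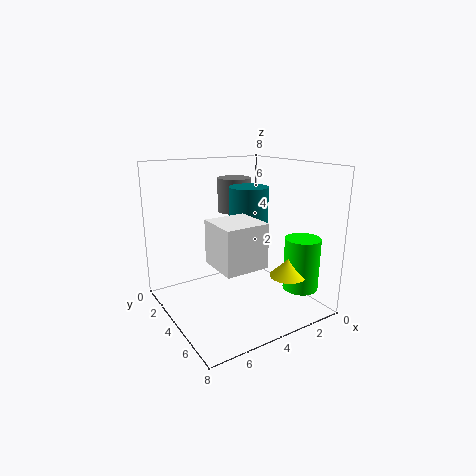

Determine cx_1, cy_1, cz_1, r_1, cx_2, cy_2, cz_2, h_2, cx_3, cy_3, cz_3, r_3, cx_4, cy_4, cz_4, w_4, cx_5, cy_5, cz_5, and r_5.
cx_1 = 1
cy_1 = 6
cz_1 = 1
r_1 = 1
cx_2 = 3
cy_2 = 2
cz_2 = 5
h_2 = 2
cx_3 = 4
cy_3 = 5
cz_3 = 5
r_3 = 1
cx_4 = 5
cy_4 = 6
cz_4 = 4
w_4 = 2
cx_5 = 2
cy_5 = 6
cz_5 = 2
r_5 = 1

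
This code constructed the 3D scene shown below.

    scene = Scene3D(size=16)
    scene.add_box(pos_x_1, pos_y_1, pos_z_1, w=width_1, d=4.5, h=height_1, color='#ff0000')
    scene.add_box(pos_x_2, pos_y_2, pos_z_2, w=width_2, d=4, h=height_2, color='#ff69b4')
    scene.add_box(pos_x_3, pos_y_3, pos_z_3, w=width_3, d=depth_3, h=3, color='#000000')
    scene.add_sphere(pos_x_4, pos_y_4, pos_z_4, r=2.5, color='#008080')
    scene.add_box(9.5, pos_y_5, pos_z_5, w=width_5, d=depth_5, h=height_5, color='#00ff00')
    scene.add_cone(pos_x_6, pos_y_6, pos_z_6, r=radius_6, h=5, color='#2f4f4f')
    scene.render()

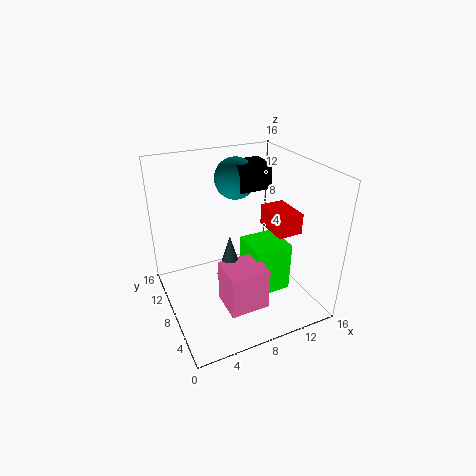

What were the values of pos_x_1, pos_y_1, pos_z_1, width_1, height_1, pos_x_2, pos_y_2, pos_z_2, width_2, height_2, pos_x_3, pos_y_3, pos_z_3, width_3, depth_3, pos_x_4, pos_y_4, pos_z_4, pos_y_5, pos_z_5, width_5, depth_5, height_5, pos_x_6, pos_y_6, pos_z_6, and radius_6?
pos_x_1 = 12.5; pos_y_1 = 6.5; pos_z_1 = 7.5; width_1 = 3; height_1 = 2.5; pos_x_2 = 5.5; pos_y_2 = 4; pos_z_2 = 0.5; width_2 = 4.5; height_2 = 5; pos_x_3 = 9.5; pos_y_3 = 10.5; pos_z_3 = 12; width_3 = 4; depth_3 = 3.5; pos_x_4 = 10; pos_y_4 = 13; pos_z_4 = 13; pos_y_5 = 6; pos_z_5 = 0.5; width_5 = 4.5; depth_5 = 4.5; height_5 = 6; pos_x_6 = 7; pos_y_6 = 8; pos_z_6 = 3.5; radius_6 = 1.5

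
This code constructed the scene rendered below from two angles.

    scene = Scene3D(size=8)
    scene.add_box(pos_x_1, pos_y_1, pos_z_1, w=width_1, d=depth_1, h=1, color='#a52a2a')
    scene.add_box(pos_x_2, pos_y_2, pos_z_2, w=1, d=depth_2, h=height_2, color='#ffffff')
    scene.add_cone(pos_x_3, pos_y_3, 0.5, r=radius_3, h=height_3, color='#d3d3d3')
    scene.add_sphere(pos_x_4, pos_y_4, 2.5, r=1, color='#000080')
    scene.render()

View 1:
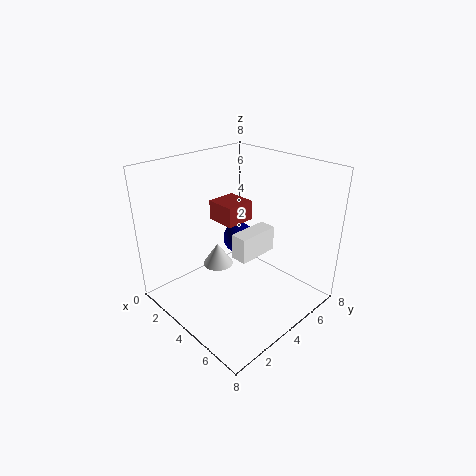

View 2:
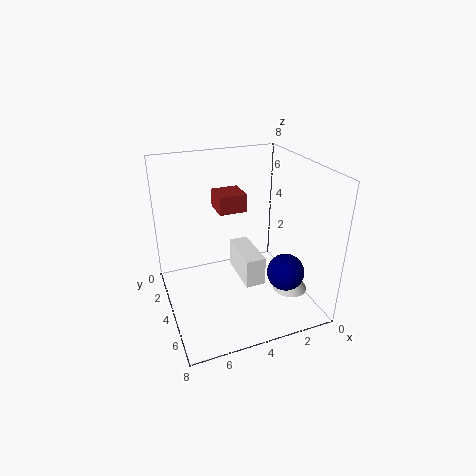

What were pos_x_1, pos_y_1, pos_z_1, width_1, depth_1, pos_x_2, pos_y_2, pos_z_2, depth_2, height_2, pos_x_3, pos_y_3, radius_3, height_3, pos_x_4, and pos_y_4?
pos_x_1 = 3.5
pos_y_1 = 2.5
pos_z_1 = 5.5
width_1 = 1.5
depth_1 = 1.5
pos_x_2 = 3.5
pos_y_2 = 4
pos_z_2 = 2.5
depth_2 = 2.5
height_2 = 1.5
pos_x_3 = 1
pos_y_3 = 5
radius_3 = 1
height_3 = 1.5
pos_x_4 = 2
pos_y_4 = 6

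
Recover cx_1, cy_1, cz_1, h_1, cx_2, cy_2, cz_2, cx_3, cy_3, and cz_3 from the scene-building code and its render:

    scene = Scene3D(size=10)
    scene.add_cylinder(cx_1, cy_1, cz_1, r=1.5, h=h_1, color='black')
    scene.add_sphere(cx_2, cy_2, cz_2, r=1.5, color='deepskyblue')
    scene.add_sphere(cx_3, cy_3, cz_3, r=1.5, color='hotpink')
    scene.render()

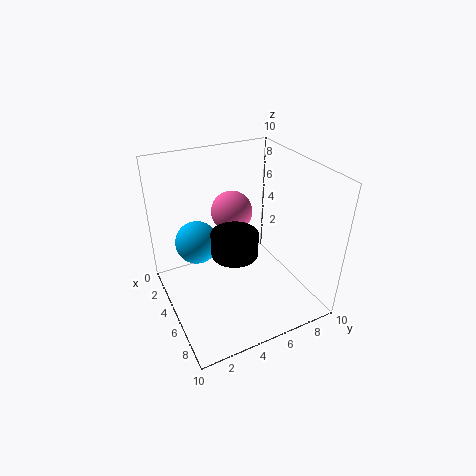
cx_1 = 6.5, cy_1 = 4, cz_1 = 5, h_1 = 1.5, cx_2 = 3.5, cy_2 = 2.5, cz_2 = 4.5, cx_3 = 3, cy_3 = 5.5, cz_3 = 6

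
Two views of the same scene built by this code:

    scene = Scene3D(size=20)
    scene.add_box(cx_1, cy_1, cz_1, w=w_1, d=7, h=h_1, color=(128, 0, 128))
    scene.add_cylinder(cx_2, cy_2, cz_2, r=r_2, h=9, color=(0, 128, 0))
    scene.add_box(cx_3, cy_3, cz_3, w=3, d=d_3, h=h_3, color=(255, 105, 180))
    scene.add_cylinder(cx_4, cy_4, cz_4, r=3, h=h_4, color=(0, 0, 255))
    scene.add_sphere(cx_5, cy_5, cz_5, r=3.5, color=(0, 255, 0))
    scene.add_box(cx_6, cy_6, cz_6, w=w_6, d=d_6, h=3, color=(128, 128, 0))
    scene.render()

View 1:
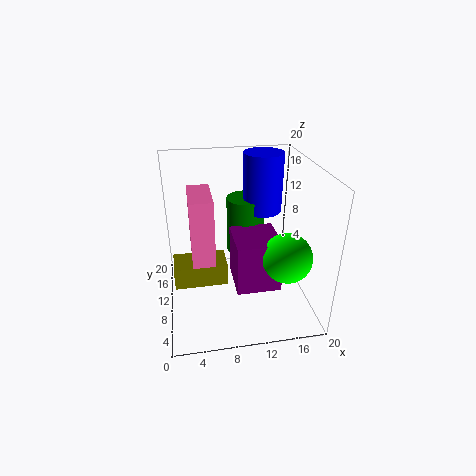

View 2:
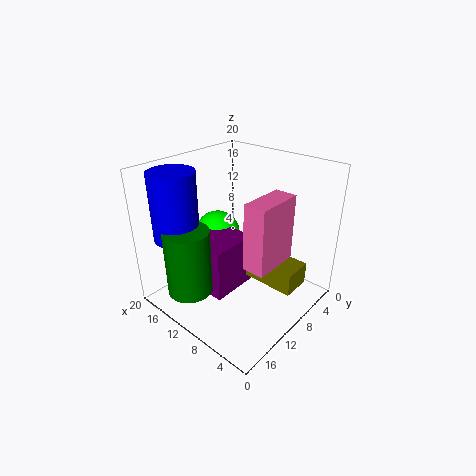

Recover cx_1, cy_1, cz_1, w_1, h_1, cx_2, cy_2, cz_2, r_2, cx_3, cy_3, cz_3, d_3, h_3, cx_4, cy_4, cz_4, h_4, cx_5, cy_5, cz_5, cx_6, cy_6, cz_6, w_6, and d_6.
cx_1 = 9.5
cy_1 = 7.5
cz_1 = 2
w_1 = 6.5
h_1 = 7.5
cx_2 = 12.5
cy_2 = 17
cz_2 = 4
r_2 = 3
cx_3 = 3.5
cy_3 = 6.5
cz_3 = 8
d_3 = 6.5
h_3 = 9
cx_4 = 15
cy_4 = 16.5
cz_4 = 11
h_4 = 9
cx_5 = 16.5
cy_5 = 7.5
cz_5 = 7.5
cx_6 = 1
cy_6 = 6.5
cz_6 = 5
w_6 = 7
d_6 = 4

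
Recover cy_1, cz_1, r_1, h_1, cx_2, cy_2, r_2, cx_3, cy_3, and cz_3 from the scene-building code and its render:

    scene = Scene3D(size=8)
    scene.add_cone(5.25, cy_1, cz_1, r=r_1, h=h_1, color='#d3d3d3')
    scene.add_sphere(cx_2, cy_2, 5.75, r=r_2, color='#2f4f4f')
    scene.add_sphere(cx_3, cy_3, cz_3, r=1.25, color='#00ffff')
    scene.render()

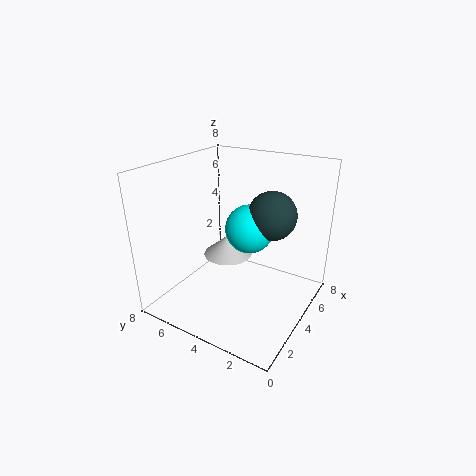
cy_1 = 5.5; cz_1 = 2; r_1 = 1.5; h_1 = 1.25; cx_2 = 4; cy_2 = 2; r_2 = 1.25; cx_3 = 3.5; cy_3 = 3; cz_3 = 5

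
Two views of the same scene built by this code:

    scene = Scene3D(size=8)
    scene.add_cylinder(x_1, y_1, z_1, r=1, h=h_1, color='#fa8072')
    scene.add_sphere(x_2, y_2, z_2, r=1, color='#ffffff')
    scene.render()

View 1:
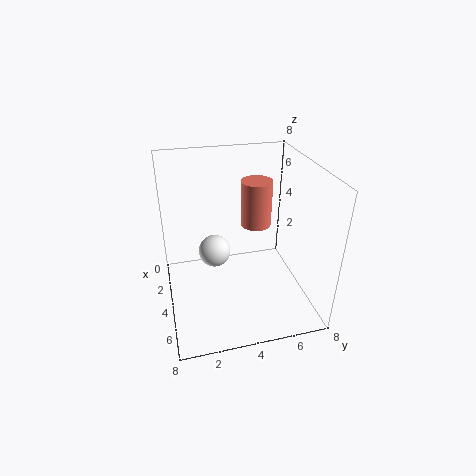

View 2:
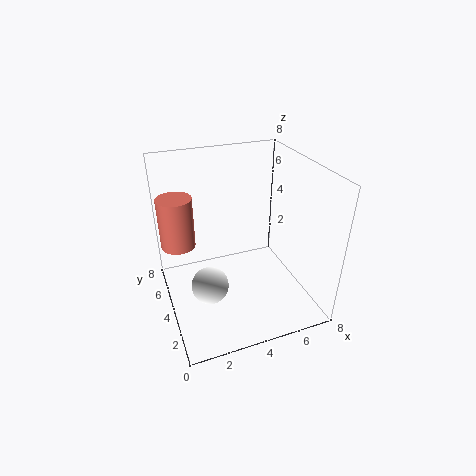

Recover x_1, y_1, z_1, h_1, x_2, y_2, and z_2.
x_1 = 1, y_1 = 6, z_1 = 3, h_1 = 3, x_2 = 2, y_2 = 3, z_2 = 2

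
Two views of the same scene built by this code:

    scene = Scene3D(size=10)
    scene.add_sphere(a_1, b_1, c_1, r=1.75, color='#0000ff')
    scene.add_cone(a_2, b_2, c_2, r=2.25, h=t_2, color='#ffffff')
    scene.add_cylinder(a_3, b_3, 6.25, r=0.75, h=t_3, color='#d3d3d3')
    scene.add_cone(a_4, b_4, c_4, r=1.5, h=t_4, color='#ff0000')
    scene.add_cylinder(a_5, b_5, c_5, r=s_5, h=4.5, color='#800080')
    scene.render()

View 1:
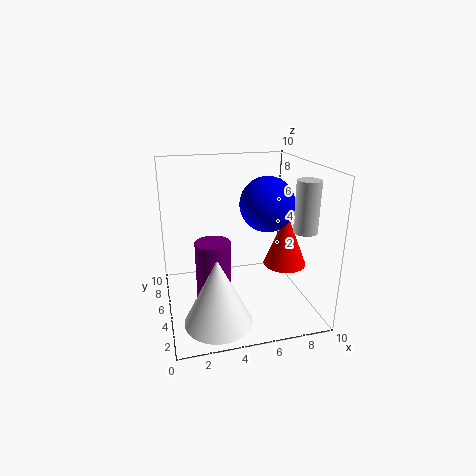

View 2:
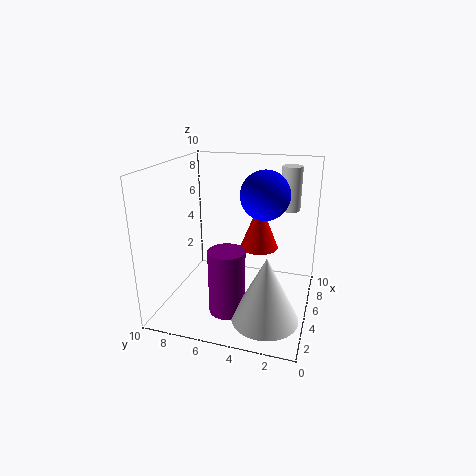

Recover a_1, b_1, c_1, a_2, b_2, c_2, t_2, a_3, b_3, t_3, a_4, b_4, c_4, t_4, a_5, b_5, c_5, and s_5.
a_1 = 6.5, b_1 = 3.5, c_1 = 7.75, a_2 = 3, b_2 = 2.5, c_2 = 0.25, t_2 = 4.5, a_3 = 8.5, b_3 = 2, t_3 = 3.25, a_4 = 8.25, b_4 = 4.25, c_4 = 3, t_4 = 3.75, a_5 = 3.25, b_5 = 5.25, c_5 = 0.25, s_5 = 1.25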